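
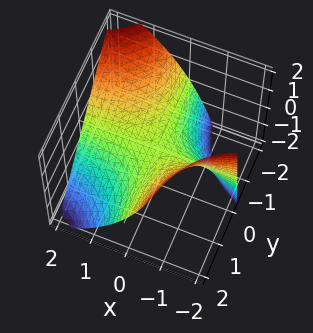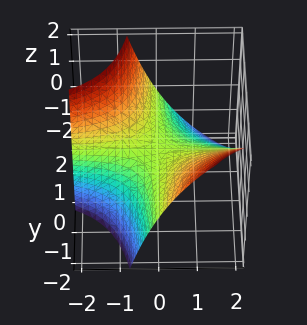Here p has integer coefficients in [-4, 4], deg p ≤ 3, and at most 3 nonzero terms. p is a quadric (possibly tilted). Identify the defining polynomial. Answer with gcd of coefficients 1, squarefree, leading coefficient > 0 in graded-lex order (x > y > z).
(a) Degree: a generic line meets the surface in up to 2 points, so deg p = 2.
(b) Checking where it meets the axes: the visible y-axis segment lies entirely on the surface; it meets the z-axis at z = 0 (among the integer gridlines).
(c) These observations pin down the coefficients.

3*x*y + x*z + 3*z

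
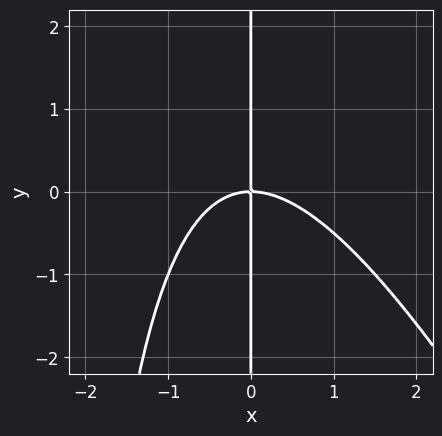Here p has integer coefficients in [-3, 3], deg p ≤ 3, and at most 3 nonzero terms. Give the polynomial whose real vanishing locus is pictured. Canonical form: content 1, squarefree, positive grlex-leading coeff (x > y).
2*x^3 + x^2*y + 3*x*y

1. The degree is 3 — no degree-2 curve has this shape.
2. Observable constraints: one x-axis crossing is at x = 0; every point of the y-axis in the box is on the curve.
3. Together with the visible shape, these determine p as stated.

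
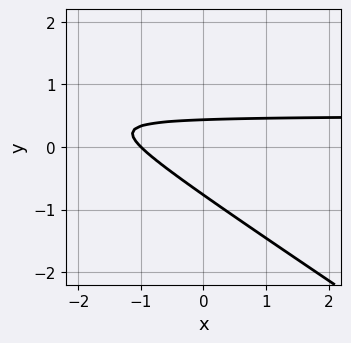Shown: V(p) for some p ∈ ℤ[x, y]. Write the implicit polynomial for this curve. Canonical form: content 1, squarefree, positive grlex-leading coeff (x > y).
The degree is 2 — the shape is more complex than any degree-1 curve.
Reading off the gridlines: it crosses the x-axis at the gridline x = -1.
Matching integer coefficients to the picture gives p.

2*x*y + 3*y^2 - x + y - 1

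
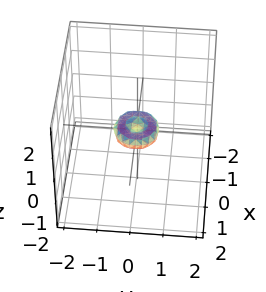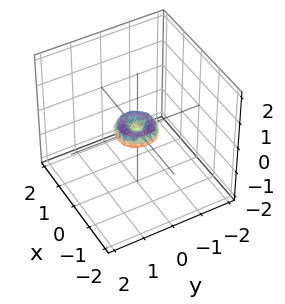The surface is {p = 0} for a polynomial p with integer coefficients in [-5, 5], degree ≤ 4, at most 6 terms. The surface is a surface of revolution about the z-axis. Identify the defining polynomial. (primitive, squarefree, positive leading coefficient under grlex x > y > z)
2*x^4 + 4*x^2*y^2 + 2*y^4 - x^2 - y^2 + 2*z^2

(a) Degree: the shape is more complex than any degree-3 surface, so deg p = 4.
(b) Symmetries: the surface is invariant under rotation about z: p = q(x² + y², z).
(c) From the visible intercepts: one z-axis crossing is at z = 0; one x-axis crossing is at x = 0; a circular section at z = 0 has radius between 0 and 1; one y-axis crossing is at y = 0.
(d) These observations pin down the coefficients.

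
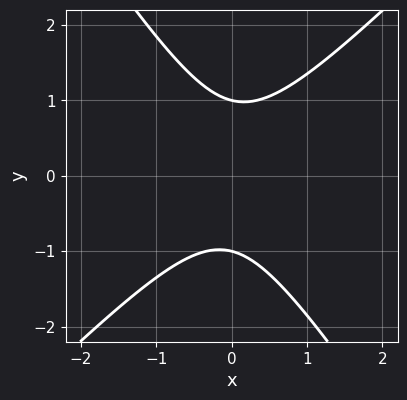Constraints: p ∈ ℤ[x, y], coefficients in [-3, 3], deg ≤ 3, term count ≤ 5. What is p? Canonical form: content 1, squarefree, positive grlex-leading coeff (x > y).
3*x^2 - x*y - 2*y^2 + 2

1. Degree: no degree-1 curve has this shape, so deg p = 2.
2. Against the integer gridlines: among the integer gridlines, it crosses the y-axis at y ∈ {-1, 1}; the curve avoids every integer x-axis point in the box.
3. Assembling these constraints gives the stated polynomial.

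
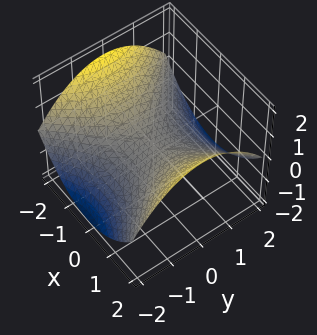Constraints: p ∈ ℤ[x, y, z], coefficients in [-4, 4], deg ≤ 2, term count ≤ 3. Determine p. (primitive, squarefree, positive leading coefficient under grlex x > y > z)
x^2 - y^2 - 3*z

deg p = 2. A saddle surface; a quadric.
Symmetries: mirror symmetry y ↦ −y ⇒ only even powers of y; it's symmetric under x → −x, forcing even powers of x.
Checking where it meets the axes: one z-axis crossing is at z = 0; one y-axis crossing is at y = 0; it meets the x-axis at x = 0 (among the integer gridlines).
Together with the visible shape, these determine p as stated.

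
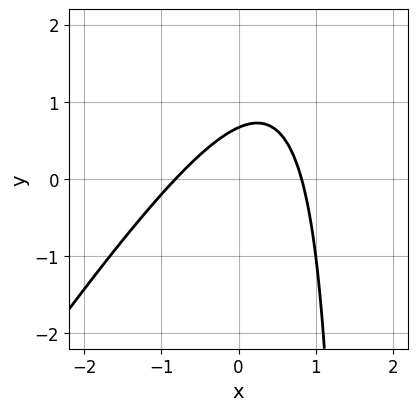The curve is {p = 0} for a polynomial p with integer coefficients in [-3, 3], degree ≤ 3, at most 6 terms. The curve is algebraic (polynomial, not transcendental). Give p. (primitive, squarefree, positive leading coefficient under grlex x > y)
(a) deg p = 2. No degree-1 curve has this shape.
(b) Matching integer coefficients to the picture gives p.

3*x^2 - 2*x*y + 3*y - 2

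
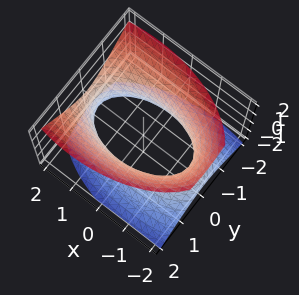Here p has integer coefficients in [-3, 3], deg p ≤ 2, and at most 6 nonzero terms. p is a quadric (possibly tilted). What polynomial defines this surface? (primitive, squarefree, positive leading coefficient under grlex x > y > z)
x^2 - x*z + 3*y^2 - 2*z^2 - 3

The degree is 2 — no degree-1 surface has this shape.
From the visible intercepts: the surface avoids every integer z-axis point in the box; among the integer gridlines, it crosses the y-axis at y ∈ {-1, 1}.
Matching integer coefficients to the picture gives p.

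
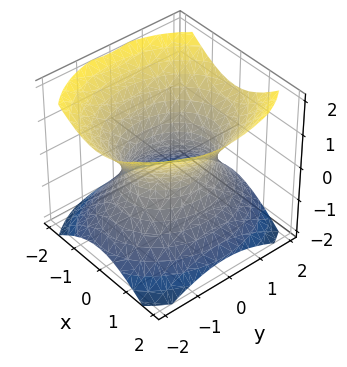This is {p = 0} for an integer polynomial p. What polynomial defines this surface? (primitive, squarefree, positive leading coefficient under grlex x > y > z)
3*x^2 + 2*y^2 - 3*z^2 - 3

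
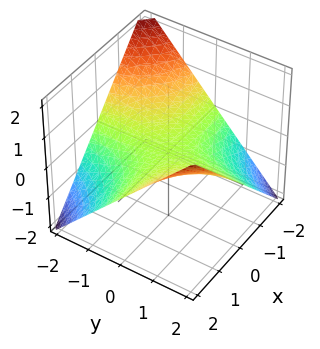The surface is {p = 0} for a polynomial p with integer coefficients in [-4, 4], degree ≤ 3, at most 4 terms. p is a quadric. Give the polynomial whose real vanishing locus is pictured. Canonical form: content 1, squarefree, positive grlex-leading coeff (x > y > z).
x*y - 2*z

First, the degree is 2 — a hyperbolic paraboloid; a quadric.
Then, against the integer gridlines: it meets the z-axis at z = 0 (among the integer gridlines); every point of the y-axis in the box is on the surface.
Finally, together with the visible shape, these determine p as stated. Check: (2, 0, 0) on the x-axis lies on the surface, and p(2, 0, 0) = 0. ✓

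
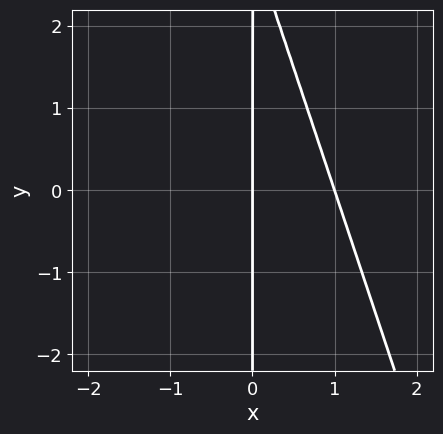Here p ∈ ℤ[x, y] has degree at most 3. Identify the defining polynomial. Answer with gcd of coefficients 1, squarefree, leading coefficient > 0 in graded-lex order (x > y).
1. The degree is 2 — the shape is more complex than any degree-1 curve.
2. Checking where it meets the axes: every point of the y-axis in the box is on the curve; the x-axis gridline crossings are at x ∈ {0, 1}.
3. Together with the visible shape, these determine p as stated.

3*x^2 + x*y - 3*x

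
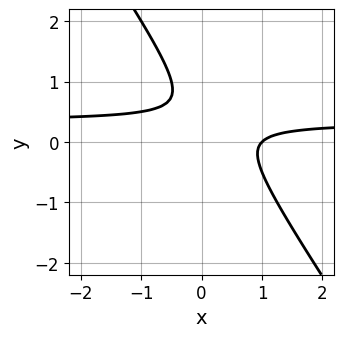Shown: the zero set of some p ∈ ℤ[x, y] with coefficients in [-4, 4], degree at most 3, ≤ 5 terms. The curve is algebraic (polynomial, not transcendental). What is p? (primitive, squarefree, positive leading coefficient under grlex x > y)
Degree: a generic line meets the curve in up to 2 points, so deg p = 2.
Reading off the gridlines: it misses every integer gridline on the y-axis; one x-axis crossing is at x = 1.
These observations pin down the coefficients.

3*x*y + 2*y^2 - x - 2*y + 1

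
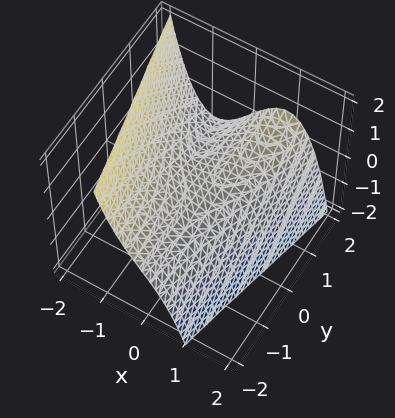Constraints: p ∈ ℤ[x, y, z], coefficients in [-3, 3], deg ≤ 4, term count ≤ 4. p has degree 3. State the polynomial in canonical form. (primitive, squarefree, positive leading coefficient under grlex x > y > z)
1. The degree is 3 — a generic line meets the surface in up to 3 points.
2. Checking where it meets the axes: it meets the z-axis at z = 0 (among the integer gridlines); one x-axis crossing is at x = 0.
3. These observations pin down the coefficients. Check: (0, 1, 0) on the y-axis lies on the surface, and p(0, 1, 0) = 0. ✓

2*x^3 - 2*x*y + 3*z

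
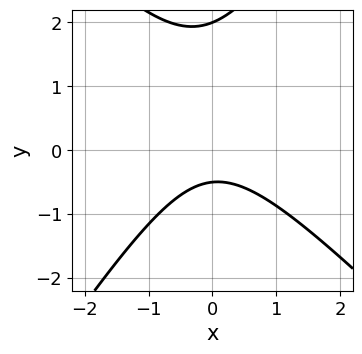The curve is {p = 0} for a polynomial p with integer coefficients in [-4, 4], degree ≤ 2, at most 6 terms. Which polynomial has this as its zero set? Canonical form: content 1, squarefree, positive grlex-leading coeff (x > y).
3*x^2 + x*y - 2*y^2 + 3*y + 2

(a) The degree is 2 — the shape is more complex than any degree-1 curve.
(b) Reading off the gridlines: the curve avoids every integer x-axis point in the box; it crosses the y-axis at the gridline y = 2.
(c) The integer polynomial consistent with all of this is the stated p.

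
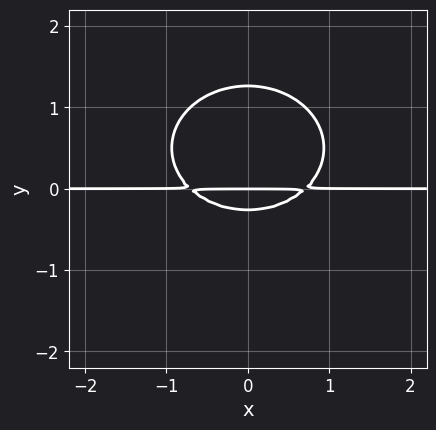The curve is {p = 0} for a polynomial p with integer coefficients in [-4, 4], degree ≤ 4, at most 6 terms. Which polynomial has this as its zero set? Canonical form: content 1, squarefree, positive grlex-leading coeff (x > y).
2*x^2*y + 3*y^3 - 3*y^2 - y

(a) deg p = 3. No degree-2 curve has this shape.
(b) Symmetries: it's symmetric under x → −x, forcing even powers of x.
(c) From the axis intercepts and sections: it crosses the y-axis at the gridline y = 0; every point of the x-axis in the box is on the curve.
(d) Putting this together gives p.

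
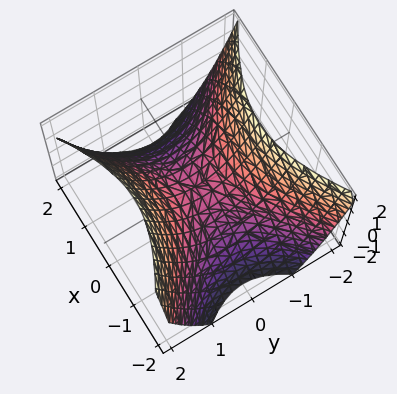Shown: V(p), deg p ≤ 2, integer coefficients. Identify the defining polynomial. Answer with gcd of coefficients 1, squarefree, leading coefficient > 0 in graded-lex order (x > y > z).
1. The degree is 2 — a hyperbolic paraboloid; a quadric.
2. Symmetries: it's symmetric under y → −y, forcing even powers of y; mirror symmetry x ↦ −x ⇒ only even powers of x.
3. Against the integer gridlines: it meets the x-axis at x = 0 (among the integer gridlines); it meets the z-axis at z = 0 (among the integer gridlines); one y-axis crossing is at y = 0.
4. Together with the visible shape, these determine p as stated.

2*x^2 - 3*y^2 + 3*z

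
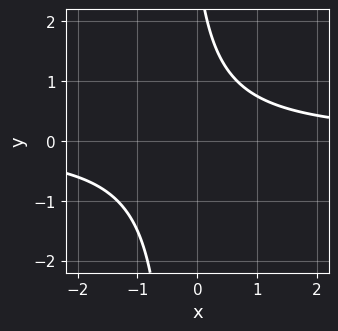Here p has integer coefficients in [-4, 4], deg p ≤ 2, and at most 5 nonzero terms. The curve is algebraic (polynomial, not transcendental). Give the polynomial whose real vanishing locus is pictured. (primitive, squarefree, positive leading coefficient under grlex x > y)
3*x*y + y - 3

First, the degree is 2 — the shape is more complex than any degree-1 curve.
Then, against the integer gridlines: it misses every integer gridline on the x-axis; no y-intercept at any integer in the box.
Finally, the integer polynomial consistent with all of this is the stated p.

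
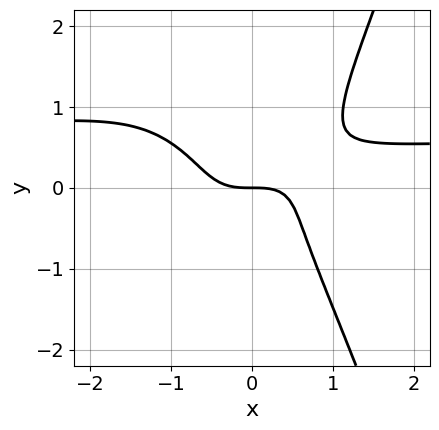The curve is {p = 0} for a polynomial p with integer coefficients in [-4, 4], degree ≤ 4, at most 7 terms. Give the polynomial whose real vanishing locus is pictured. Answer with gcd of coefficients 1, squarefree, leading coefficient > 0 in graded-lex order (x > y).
3*x^3*y - 2*x^3 + 2*x^2*y - 2*y^3 - 2*y

(a) Degree: no degree-3 curve has this shape, so deg p = 4.
(b) Observable constraints: one y-axis crossing is at y = 0; one x-axis crossing is at x = 0.
(c) Solving for integer coefficients yields p as stated.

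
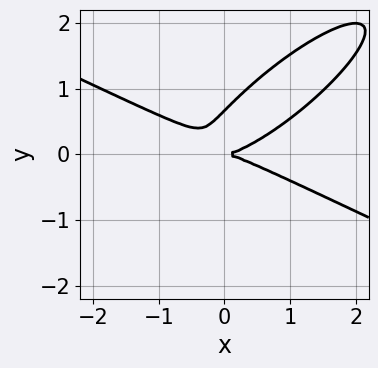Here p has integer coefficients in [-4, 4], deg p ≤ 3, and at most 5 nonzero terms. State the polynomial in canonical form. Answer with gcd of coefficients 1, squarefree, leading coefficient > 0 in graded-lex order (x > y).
1. Degree: the shape is more complex than any degree-2 curve, so deg p = 3.
2. Reading off the gridlines: it crosses the y-axis at the gridline y = 0; it crosses the x-axis at the gridline x = 0.
3. The integer polynomial consistent with all of this is the stated p.

x^3 - 3*x*y^2 + 3*y^3 - 2*y^2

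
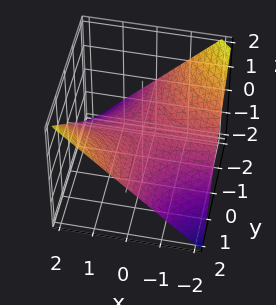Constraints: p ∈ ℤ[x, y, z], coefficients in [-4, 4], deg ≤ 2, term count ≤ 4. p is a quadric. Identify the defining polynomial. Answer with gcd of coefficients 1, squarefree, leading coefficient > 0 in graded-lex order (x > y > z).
deg p = 2. A saddle surface; a quadric.
From the visible intercepts: every point of the y-axis in the box is on the surface; it crosses the z-axis at the gridline z = 0; every point of the x-axis in the box is on the surface.
The integer polynomial consistent with all of this is the stated p.

x*y - 2*z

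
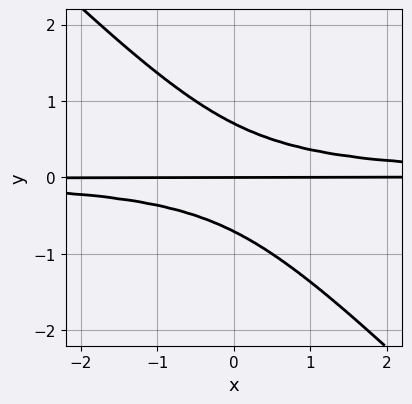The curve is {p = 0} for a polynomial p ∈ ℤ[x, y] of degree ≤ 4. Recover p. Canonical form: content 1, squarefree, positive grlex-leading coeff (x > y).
2*x*y^2 + 2*y^3 - y

(a) deg p = 3. No degree-2 curve has this shape.
(b) From the visible intercepts: one y-axis crossing is at y = 0; every point of the x-axis in the box is on the curve.
(c) These observations pin down the coefficients.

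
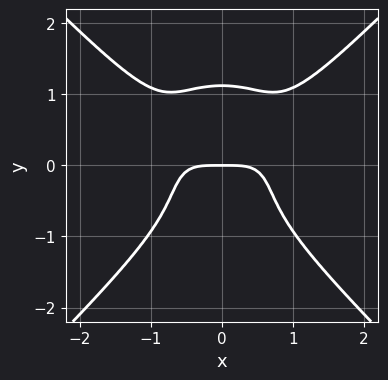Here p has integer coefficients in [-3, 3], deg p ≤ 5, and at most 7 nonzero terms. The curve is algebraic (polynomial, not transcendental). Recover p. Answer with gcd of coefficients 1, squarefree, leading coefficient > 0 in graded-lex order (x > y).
3*x^4 - 3*y^4 - 3*x^2*y + y^3 + 3*y

First, degree: the shape is more complex than any degree-3 curve, so deg p = 4.
Next, symmetries: it's symmetric under x → −x, forcing even powers of x.
Then, from the axis intercepts and sections: it crosses the x-axis at the gridline x = 0; one y-axis crossing is at y = 0.
Finally, matching integer coefficients to the picture gives p.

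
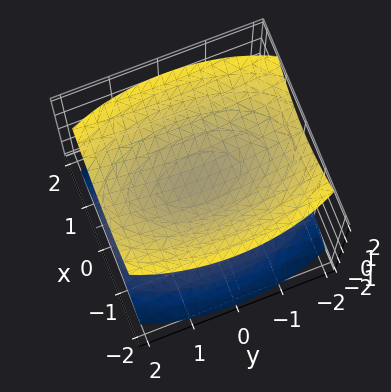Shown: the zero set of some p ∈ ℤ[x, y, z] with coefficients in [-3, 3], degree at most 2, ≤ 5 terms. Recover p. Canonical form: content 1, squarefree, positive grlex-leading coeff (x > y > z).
3*x^2 + y^2 - 3*z^2 + 1

First, there are 2 components. Treating them together as one polynomial.
Then, deg p = 2. Two sheets facing apart; a quadric.
Next, symmetries: it's symmetric under x → −x, forcing even powers of x; mirror symmetry z ↦ −z ⇒ only even powers of z; it's symmetric under y → −y, forcing even powers of y.
Then, from the visible intercepts: the surface avoids every integer y-axis point in the box; no x-intercept at any integer in the box.
Finally, these observations pin down the coefficients.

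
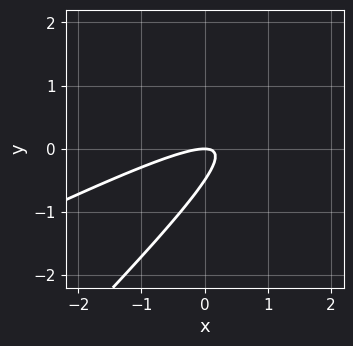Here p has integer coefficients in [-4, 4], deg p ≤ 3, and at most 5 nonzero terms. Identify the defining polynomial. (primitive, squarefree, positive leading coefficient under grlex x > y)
1. The degree is 2 — no degree-1 curve has this shape.
2. Checking where it meets the axes: it crosses the x-axis at the gridline x = 0; one y-axis crossing is at y = 0.
3. Matching integer coefficients to the picture gives p.

x^2 - 3*x*y + 2*y^2 + y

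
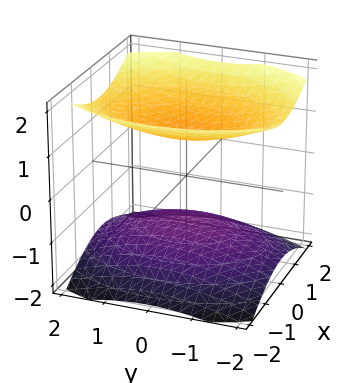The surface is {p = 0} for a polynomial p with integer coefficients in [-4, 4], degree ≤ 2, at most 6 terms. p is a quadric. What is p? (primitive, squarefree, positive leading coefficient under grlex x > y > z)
I count 2 distinct pieces.
Degree: two sheets facing apart; a quadric, so deg p = 2.
Symmetries: mirror symmetry z ↦ −z ⇒ only even powers of z; the x ↦ −x reflection is a symmetry, so x appears only in even powers; it's symmetric under y → −y, forcing even powers of y.
Checking where it meets the axes: the surface avoids every integer y-axis point in the box; among the integer gridlines, it crosses the z-axis at z ∈ {-1, 1}.
Putting this together gives p.

2*x^2 + y^2 - 3*z^2 + 3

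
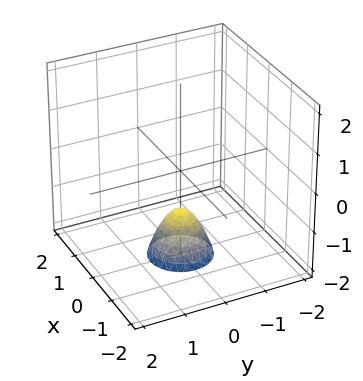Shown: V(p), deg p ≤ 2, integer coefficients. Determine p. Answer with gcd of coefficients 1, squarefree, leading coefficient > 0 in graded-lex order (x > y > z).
2*x^2 + 2*y^2 + z + 1

First, the degree is 2 — no degree-1 surface has this shape.
Then, symmetry: every cross-section ⟂ z is a circle, so x, y appear only via x² + y².
Then, observable constraints: the surface avoids every integer y-axis point in the box; no x-intercept at any integer in the box.
Finally, assembling these constraints gives the stated polynomial.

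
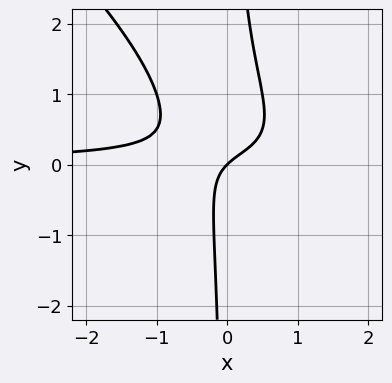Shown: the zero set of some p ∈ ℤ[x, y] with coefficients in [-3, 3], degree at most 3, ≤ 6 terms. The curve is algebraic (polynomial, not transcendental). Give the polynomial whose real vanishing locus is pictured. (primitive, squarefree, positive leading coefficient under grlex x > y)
First, the degree is 3 — no degree-2 curve has this shape.
Next, from the axis intercepts and sections: it meets the x-axis at x = 0 (among the integer gridlines); it crosses the y-axis at the gridline y = 0.
Finally, solving for integer coefficients yields p as stated.

2*x^2*y + 2*x*y^2 - 2*x*y + x - y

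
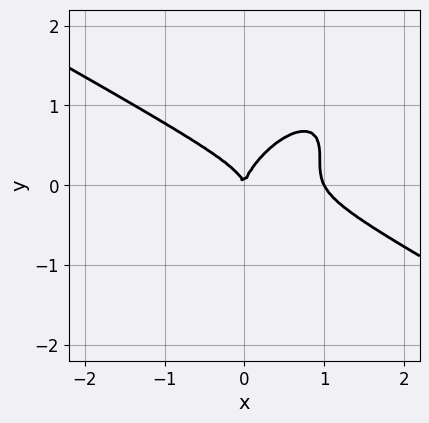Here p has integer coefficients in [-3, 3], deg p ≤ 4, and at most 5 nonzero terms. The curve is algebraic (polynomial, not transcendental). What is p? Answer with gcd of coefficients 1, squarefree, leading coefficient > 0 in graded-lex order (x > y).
2*x^3 + x^2*y - 3*x*y^2 + 3*y^3 - 2*x^2

(a) Degree: a generic line meets the curve in up to 3 points, so deg p = 3.
(b) Checking where it meets the axes: among the integer gridlines, it crosses the x-axis at x ∈ {0, 1}; it meets the y-axis at y = 0 (among the integer gridlines).
(c) Assembling these constraints gives the stated polynomial.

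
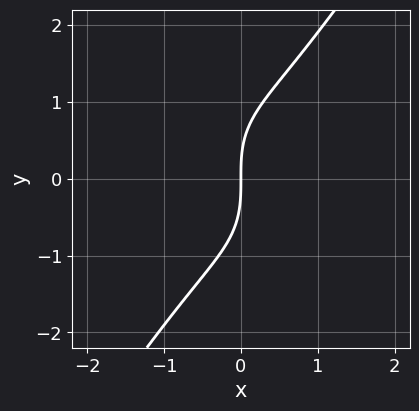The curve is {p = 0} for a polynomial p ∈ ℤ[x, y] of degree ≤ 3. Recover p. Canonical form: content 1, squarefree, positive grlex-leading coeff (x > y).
2*x^3 + x^2*y - y^3 + 3*x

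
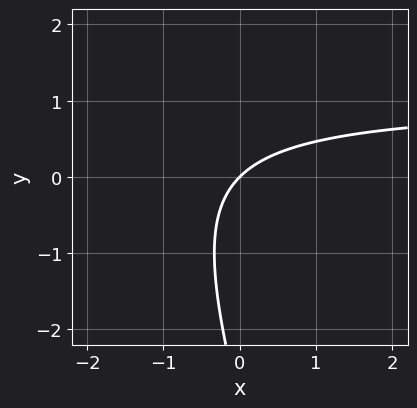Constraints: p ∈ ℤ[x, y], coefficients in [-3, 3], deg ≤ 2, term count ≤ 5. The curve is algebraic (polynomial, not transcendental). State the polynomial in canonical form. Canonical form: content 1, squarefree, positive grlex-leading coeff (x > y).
3*x*y + y^2 - 3*x + 3*y

1. The degree is 2 — a generic line meets the curve in up to 2 points.
2. From the visible intercepts: it crosses the x-axis at the gridline x = 0; one y-axis crossing is at y = 0.
3. Matching integer coefficients to the picture gives p.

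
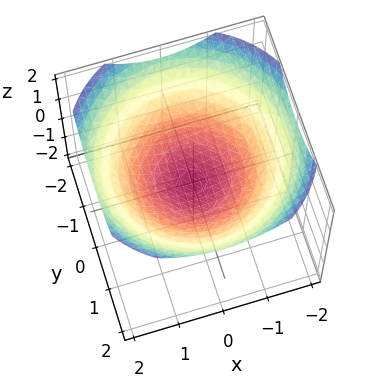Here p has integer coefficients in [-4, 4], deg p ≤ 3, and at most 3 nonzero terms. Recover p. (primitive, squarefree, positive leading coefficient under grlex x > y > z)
(a) deg p = 2. A single bowl opening along one axis; a quadric.
(b) Symmetries: rotational symmetry about the z-axis ⇒ p depends on x, y only through x² + y².
(c) Observable constraints: it meets the z-axis at z = 0 (among the integer gridlines); it crosses the y-axis at the gridline y = 0.
(d) Assembling these constraints gives the stated polynomial.

x^2 + y^2 - 3*z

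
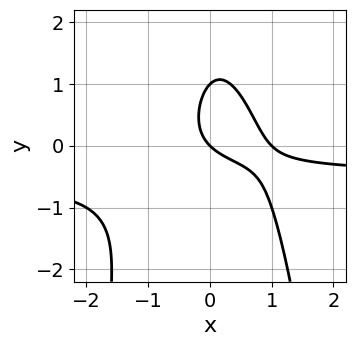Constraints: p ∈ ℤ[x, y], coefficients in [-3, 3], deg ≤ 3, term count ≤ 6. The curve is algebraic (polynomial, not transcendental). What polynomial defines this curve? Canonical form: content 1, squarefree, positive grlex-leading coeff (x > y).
2*x^2*y + x^2 + y^2 - x - y

First, deg p = 3.
Then, from the visible intercepts: among the integer gridlines, it crosses the x-axis at x ∈ {0, 1}; among the integer gridlines, it crosses the y-axis at y ∈ {0, 1}.
Finally, assembling these constraints gives the stated polynomial.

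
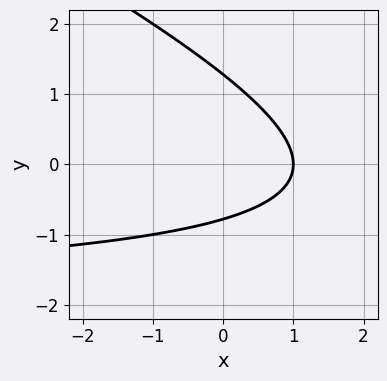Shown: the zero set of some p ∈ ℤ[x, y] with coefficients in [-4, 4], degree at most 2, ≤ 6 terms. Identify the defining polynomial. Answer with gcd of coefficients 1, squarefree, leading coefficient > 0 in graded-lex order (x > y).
x*y + 2*y^2 + 2*x - y - 2

deg p = 2. No degree-1 curve has this shape.
From the axis intercepts and sections: it crosses the x-axis at the gridline x = 1.
Solving for integer coefficients yields p as stated.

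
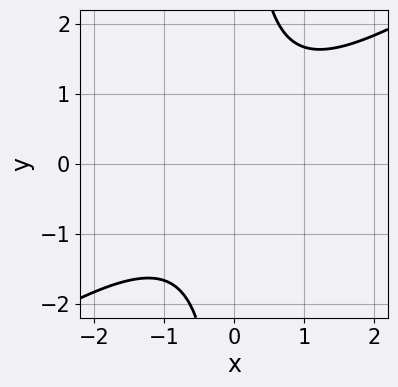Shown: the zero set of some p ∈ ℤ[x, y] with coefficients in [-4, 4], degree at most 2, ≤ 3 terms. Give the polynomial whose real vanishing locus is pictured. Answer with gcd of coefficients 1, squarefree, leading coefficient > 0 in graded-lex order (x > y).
2*x^2 - 3*x*y + 3

(a) The degree is 2 — a generic line meets the curve in up to 2 points.
(b) Against the integer gridlines: the curve avoids every integer x-axis point in the box; no y-intercept at any integer in the box.
(c) Fitting integer coefficients to these (and the overall shape) gives p.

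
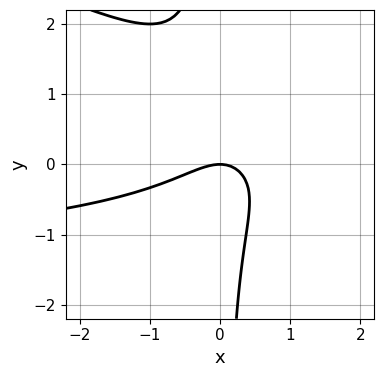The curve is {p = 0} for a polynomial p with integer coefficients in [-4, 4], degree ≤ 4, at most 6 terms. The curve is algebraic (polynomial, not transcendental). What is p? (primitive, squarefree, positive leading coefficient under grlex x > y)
x^2*y + 3*x*y^2 + 2*x^2 - 2*x*y + 2*y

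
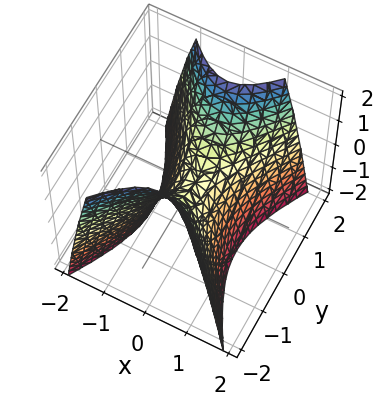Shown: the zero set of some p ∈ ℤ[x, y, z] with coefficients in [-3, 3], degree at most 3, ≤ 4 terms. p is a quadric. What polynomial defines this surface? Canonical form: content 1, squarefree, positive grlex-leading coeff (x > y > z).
2*x^2 - y^2 + z

Degree: a saddle surface; a quadric, so deg p = 2.
Symmetries: mirror symmetry y ↦ −y ⇒ only even powers of y; the x ↦ −x reflection is a symmetry, so x appears only in even powers.
Reading off the gridlines: it crosses the y-axis at the gridline y = 0; it meets the x-axis at x = 0 (among the integer gridlines); it meets the z-axis at z = 0 (among the integer gridlines).
Assembling these constraints gives the stated polynomial.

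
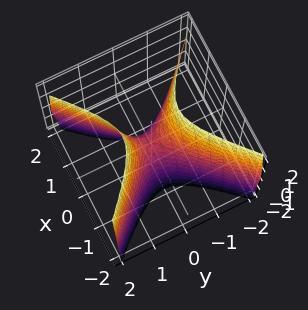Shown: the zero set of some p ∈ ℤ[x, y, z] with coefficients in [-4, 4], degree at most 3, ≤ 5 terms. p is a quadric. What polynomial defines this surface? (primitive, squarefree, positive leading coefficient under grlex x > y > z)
3*x^2 - 3*y^2 + z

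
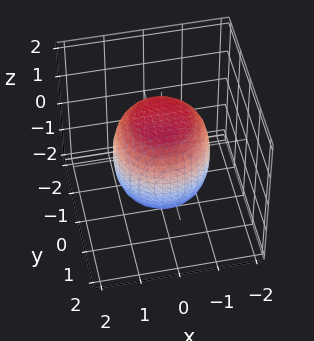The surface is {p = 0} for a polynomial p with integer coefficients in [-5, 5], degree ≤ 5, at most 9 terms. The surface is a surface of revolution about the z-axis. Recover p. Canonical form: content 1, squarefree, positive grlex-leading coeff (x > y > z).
2*x^4 + 4*x^2*y^2 + 2*y^4 - x^2 - y^2 + 2*z^2 - 3

The degree is 4 — no degree-3 surface has this shape.
Symmetries: the z-axis is an axis of rotation, so x and y enter only as x² + y².
Checking where it meets the axes: a circular section at z = 0 has radius between 1 and 2.
Together with the visible shape, these determine p as stated.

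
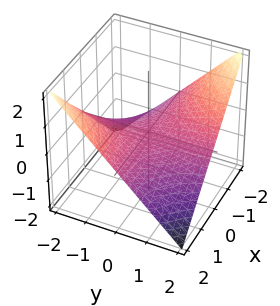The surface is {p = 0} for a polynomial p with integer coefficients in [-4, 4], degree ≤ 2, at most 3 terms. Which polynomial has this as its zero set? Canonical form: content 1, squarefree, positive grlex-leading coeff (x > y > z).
x*y + 2*z

1. The degree is 2 — a saddle surface; a quadric.
2. Against the integer gridlines: the visible x-axis segment lies entirely on the surface; one z-axis crossing is at z = 0; the visible y-axis segment lies entirely on the surface.
3. The integer polynomial consistent with all of this is the stated p.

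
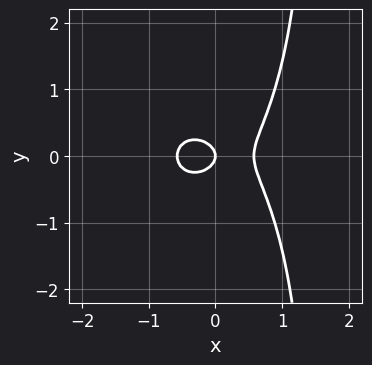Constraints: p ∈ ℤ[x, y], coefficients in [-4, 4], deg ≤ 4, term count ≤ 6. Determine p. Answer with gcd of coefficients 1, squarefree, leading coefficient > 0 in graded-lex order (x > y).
3*x^3 + 2*x*y^2 - 3*y^2 - x

deg p = 3.
Symmetries: it's symmetric under y → −y, forcing even powers of y.
Checking where it meets the axes: it crosses the x-axis at the gridline x = 0; one y-axis crossing is at y = 0.
Assembling these constraints gives the stated polynomial.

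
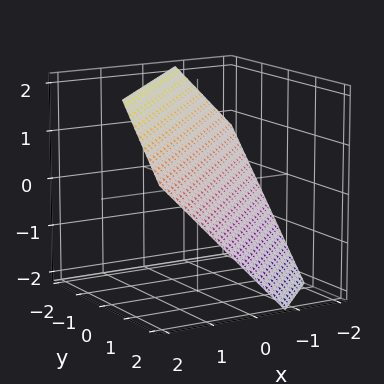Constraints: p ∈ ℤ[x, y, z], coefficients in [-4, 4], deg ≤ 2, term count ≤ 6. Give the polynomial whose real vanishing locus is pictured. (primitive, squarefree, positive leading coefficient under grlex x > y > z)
Degree: the surface is flat (a plane), so deg p = 1.
Solving for integer coefficients yields p as stated.

3*x - 3*y - 3*z + 2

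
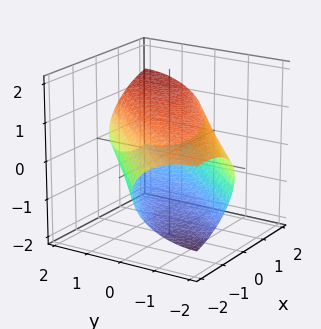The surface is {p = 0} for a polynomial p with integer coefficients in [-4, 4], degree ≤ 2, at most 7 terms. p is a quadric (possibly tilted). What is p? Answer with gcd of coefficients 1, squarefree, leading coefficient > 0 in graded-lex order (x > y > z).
x^2 - 2*x*y - x*z + y^2 + 3*z^2 - 3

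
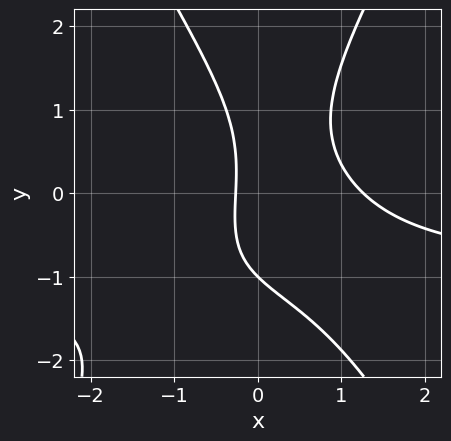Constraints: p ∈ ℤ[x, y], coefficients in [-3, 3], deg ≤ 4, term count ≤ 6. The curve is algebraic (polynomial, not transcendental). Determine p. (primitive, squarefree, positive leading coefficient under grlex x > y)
deg p = 3.
Observable constraints: it crosses the y-axis at the gridline y = -1.
Putting this together gives p.

3*x^2*y - y^3 + 3*x^2 - 3*x - 1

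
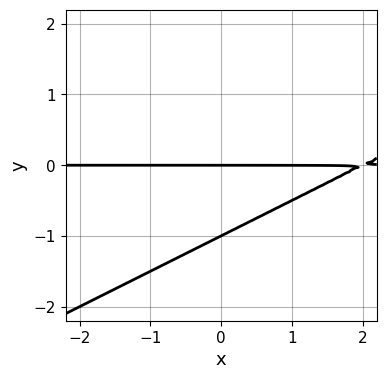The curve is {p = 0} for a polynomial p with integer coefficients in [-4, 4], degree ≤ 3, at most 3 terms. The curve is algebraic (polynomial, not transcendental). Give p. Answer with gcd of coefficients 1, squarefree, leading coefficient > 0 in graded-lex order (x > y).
x*y - 2*y^2 - 2*y

Degree: the shape is more complex than any degree-1 curve, so deg p = 2.
Reading off the gridlines: among the integer gridlines, it crosses the y-axis at y ∈ {-1, 0}; the visible x-axis segment lies entirely on the curve.
Putting this together gives p.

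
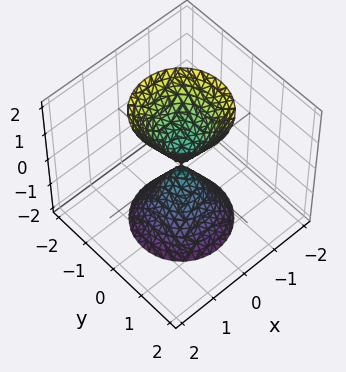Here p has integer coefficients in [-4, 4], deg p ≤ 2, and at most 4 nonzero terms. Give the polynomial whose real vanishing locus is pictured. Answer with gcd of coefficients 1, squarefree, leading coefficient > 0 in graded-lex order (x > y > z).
3*x^2 + 3*y^2 - z^2

The picture has 2 separate pieces. They look like related sheets of one shape, so recover p as a whole.
Degree: two nappes meeting at a single point; a quadric, so deg p = 2.
By symmetry, every cross-section ⟂ z is a circle, so x, y appear only via x² + y²; the z ↦ −z reflection is a symmetry, so z appears only in even powers.
Observable constraints: one x-axis crossing is at x = 0; a circular section at z = 2 has radius between 1 and 2; it meets the z-axis at z = 0 (among the integer gridlines); it meets the y-axis at y = 0 (among the integer gridlines).
These observations pin down the coefficients.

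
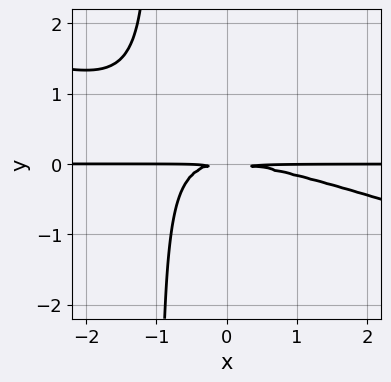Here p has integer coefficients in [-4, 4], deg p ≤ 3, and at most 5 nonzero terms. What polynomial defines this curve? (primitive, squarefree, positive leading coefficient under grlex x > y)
x^2*y + 3*x*y^2 + 3*y^2

1. deg p = 3.
2. Checking where it meets the axes: the visible x-axis segment lies entirely on the curve.
3. Matching integer coefficients to the picture gives p.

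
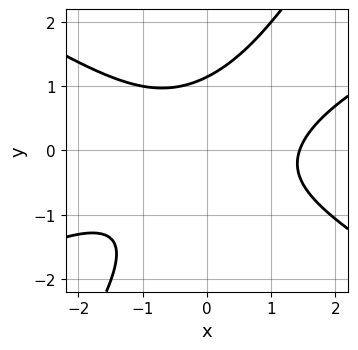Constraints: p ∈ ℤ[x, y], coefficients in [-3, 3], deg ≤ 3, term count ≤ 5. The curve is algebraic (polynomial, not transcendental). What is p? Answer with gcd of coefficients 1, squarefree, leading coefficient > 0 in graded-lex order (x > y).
deg p = 3. A generic line meets the curve in up to 3 points.
Matching integer coefficients to the picture gives p.

x^3 - x^2*y - 3*x*y^2 + 2*y^3 - 3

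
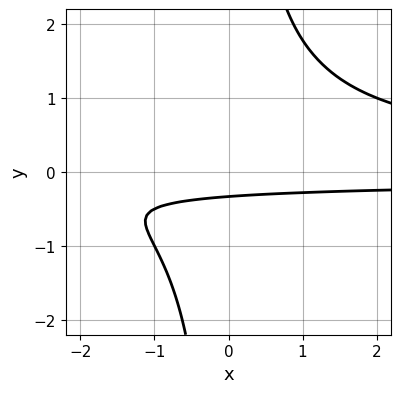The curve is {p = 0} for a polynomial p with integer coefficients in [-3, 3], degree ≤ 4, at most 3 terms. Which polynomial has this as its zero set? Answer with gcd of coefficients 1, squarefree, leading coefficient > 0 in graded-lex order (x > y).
2*x*y^2 - 3*y - 1

(a) deg p = 3. A generic line meets the curve in up to 3 points.
(b) From the axis intercepts and sections: it misses every integer gridline on the x-axis.
(c) Assembling these constraints gives the stated polynomial.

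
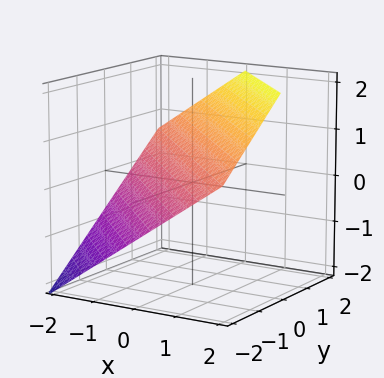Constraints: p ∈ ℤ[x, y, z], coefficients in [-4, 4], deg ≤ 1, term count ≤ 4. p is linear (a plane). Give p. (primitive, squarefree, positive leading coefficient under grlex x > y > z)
2*x + 2*y - 3*z + 2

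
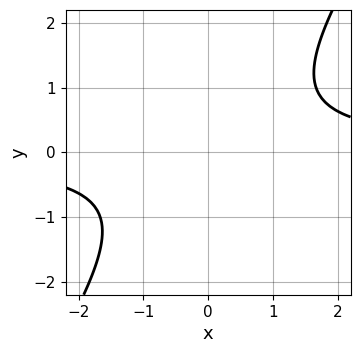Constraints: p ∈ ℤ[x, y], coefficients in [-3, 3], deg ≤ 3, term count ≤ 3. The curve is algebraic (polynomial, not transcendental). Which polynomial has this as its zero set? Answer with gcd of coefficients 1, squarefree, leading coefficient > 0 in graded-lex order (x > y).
3*x*y - 2*y^2 - 3

(a) deg p = 2.
(b) From the axis intercepts and sections: the curve avoids every integer y-axis point in the box; no x-intercept at any integer in the box.
(c) Putting this together gives p.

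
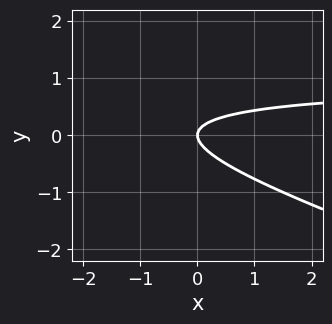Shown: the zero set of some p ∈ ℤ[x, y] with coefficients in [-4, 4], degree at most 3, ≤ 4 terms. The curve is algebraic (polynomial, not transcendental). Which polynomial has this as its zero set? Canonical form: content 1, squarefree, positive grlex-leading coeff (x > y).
x*y + 3*y^2 - x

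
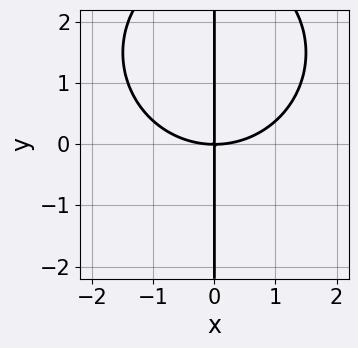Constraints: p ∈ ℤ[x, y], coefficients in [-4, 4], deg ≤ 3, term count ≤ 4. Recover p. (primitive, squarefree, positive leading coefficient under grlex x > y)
x^3 + x*y^2 - 3*x*y

First, the degree is 3 — no degree-2 curve has this shape.
Then, observable constraints: one x-axis crossing is at x = 0; every point of the y-axis in the box is on the curve.
Finally, assembling these constraints gives the stated polynomial.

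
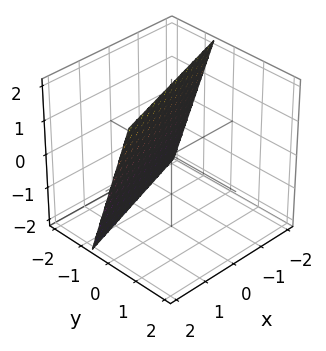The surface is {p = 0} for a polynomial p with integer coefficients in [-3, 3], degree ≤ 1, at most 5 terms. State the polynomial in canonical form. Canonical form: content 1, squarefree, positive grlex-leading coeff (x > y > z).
x - 3*y + z - 2

First, the degree is 1 — every cross-section is a straight line — this is a plane.
Next, from the axis intercepts and sections: it crosses the z-axis at the gridline z = 2; it crosses the x-axis at the gridline x = 2.
Finally, the integer polynomial consistent with all of this is the stated p.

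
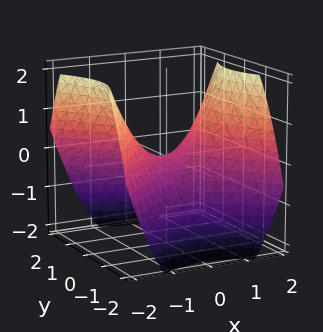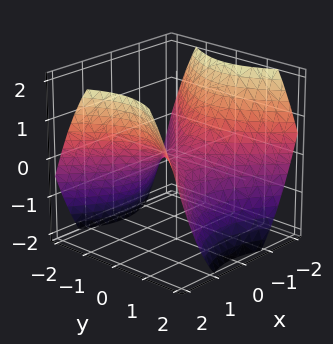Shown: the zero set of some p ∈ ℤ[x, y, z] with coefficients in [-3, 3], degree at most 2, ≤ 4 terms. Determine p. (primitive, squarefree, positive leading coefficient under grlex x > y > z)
2*x^2 - 2*y^2 - 3*z

First, deg p = 2. A hyperbolic paraboloid; a quadric.
Then, symmetries: it's symmetric under x → −x, forcing even powers of x; it's symmetric under y → −y, forcing even powers of y.
Then, from the visible intercepts: it meets the z-axis at z = 0 (among the integer gridlines); it meets the x-axis at x = 0 (among the integer gridlines).
Finally, putting this together gives p.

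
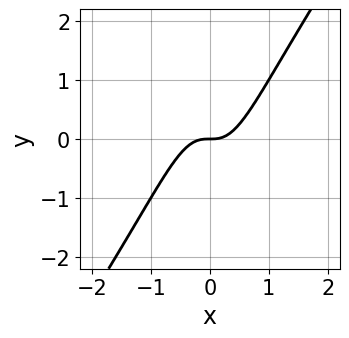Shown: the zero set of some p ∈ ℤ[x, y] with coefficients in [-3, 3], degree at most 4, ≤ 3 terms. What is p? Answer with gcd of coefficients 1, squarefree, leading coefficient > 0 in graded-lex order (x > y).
The degree is 3 — no degree-2 curve has this shape.
From the visible intercepts: it meets the x-axis at x = 0 (among the integer gridlines); it crosses the y-axis at the gridline y = 0.
Fitting integer coefficients to these (and the overall shape) gives p.

3*x^3 - 2*x^2*y - y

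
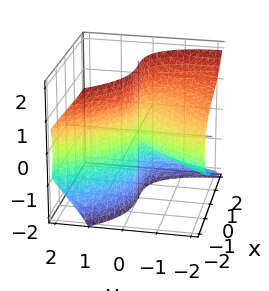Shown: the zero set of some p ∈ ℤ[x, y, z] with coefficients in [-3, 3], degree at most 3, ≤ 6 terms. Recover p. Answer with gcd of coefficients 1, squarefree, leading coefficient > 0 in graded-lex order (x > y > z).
2*x^3 + 3*y*z^2 - 2*x*y + 2*y^2

(a) The degree is 3 — the shape is more complex than any degree-2 surface.
(b) From the visible intercepts: the visible z-axis segment lies entirely on the surface; it meets the x-axis at x = 0 (among the integer gridlines); it meets the y-axis at y = 0 (among the integer gridlines).
(c) The integer polynomial consistent with all of this is the stated p.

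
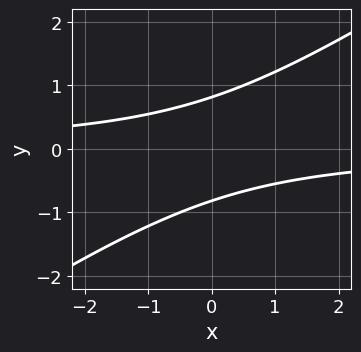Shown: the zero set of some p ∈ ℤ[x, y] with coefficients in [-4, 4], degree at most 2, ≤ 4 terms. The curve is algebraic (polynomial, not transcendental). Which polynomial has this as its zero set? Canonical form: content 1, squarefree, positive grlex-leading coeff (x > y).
(a) The degree is 2 — a generic line meets the curve in up to 2 points.
(b) Observable constraints: it misses every integer gridline on the x-axis.
(c) Fitting integer coefficients to these (and the overall shape) gives p.

2*x*y - 3*y^2 + 2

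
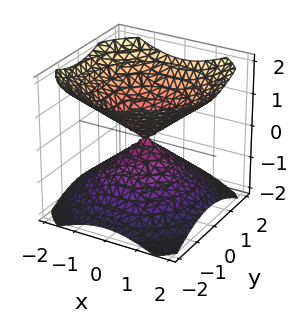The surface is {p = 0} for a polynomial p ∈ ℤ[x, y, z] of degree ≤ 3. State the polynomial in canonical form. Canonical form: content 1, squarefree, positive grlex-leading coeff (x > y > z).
First, the picture has 2 separate pieces. Treating them together as one polynomial.
Then, degree: two nappes meeting at a single point; a quadric, so deg p = 2.
Then, symmetries: the z ↦ −z reflection is a symmetry, so z appears only in even powers; rotational symmetry about the z-axis ⇒ p depends on x, y only through x² + y².
Next, checking where it meets the axes: it meets the y-axis at y = 0 (among the integer gridlines); one z-axis crossing is at z = 0.
Finally, these observations pin down the coefficients.

2*x^2 + 2*y^2 - 3*z^2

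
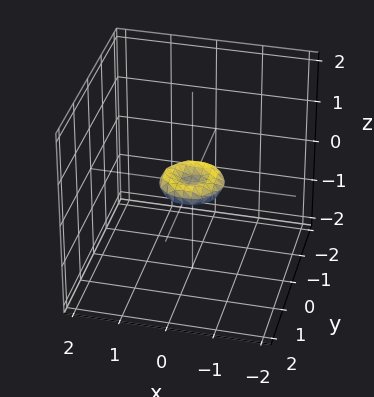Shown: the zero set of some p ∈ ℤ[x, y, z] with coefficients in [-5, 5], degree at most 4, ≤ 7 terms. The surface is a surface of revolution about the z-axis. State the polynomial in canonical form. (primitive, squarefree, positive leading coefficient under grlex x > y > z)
First, deg p = 4.
Next, by symmetry, every cross-section ⟂ z is a circle, so x, y appear only via x² + y².
Next, from the visible intercepts: a circular section at z = 0 has radius between 0 and 1; it crosses the x-axis at the gridline x = 0.
Finally, assembling these constraints gives the stated polynomial.

2*x^4 + 4*x^2*y^2 + 2*y^4 - x^2 - y^2 + 3*z^2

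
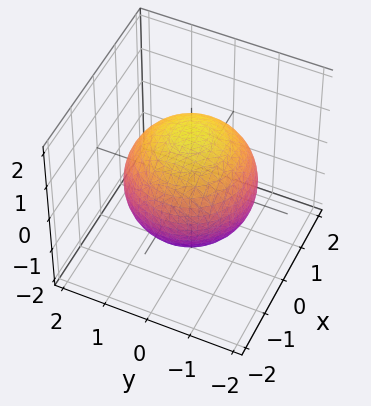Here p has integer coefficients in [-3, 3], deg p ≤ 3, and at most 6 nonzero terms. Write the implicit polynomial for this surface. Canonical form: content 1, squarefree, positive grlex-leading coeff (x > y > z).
First, deg p = 2. A closed, bounded, convex surface; a quadric.
Next, by symmetry, the z-axis is an axis of rotation, so x and y enter only as x² + y²; the z ↦ −z reflection is a symmetry, so z appears only in even powers.
Then, reading off the gridlines: a circular section at z = 0 has radius between 1 and 2.
Finally, solving for integer coefficients yields p as stated.

x^2 + y^2 + z^2 - 2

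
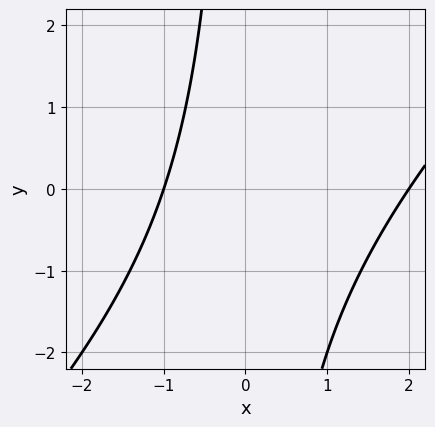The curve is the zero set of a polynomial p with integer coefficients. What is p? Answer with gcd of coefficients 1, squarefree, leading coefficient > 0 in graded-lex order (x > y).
x^2 - x*y - x - 2

First, the degree is 2 — no degree-1 curve has this shape.
Then, reading off the gridlines: it misses every integer gridline on the y-axis; among the integer gridlines, it crosses the x-axis at x ∈ {-1, 2}.
Finally, these observations pin down the coefficients.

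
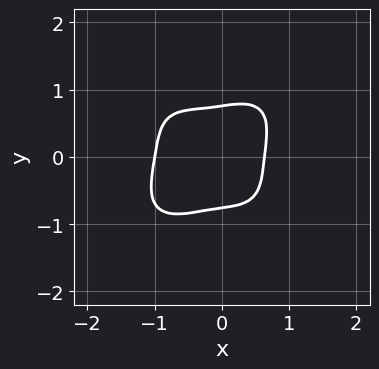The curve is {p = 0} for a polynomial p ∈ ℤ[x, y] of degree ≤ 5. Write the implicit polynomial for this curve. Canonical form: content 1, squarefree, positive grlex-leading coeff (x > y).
3*x^4 + 3*y^4 + 2*x^3 - x*y - 1

First, deg p = 4. The shape is more complex than any degree-3 curve.
Next, against the integer gridlines: one x-axis crossing is at x = -1.
Finally, matching integer coefficients to the picture gives p.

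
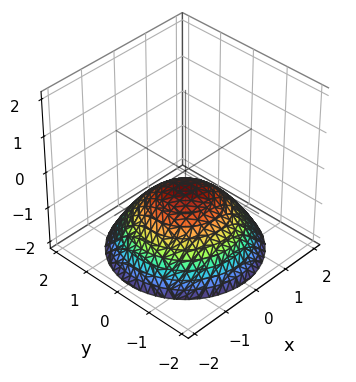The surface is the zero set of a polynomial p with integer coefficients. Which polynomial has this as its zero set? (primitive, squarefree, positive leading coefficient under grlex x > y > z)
x^2 + y^2 + 2*z + 1

(a) deg p = 2. No degree-1 surface has this shape.
(b) Symmetries: rotational symmetry about the z-axis ⇒ p depends on x, y only through x² + y².
(c) Checking where it meets the axes: a circular section at z = -2 has radius between 1 and 2; it misses every integer gridline on the y-axis; the surface avoids every integer x-axis point in the box.
(d) Matching integer coefficients to the picture gives p.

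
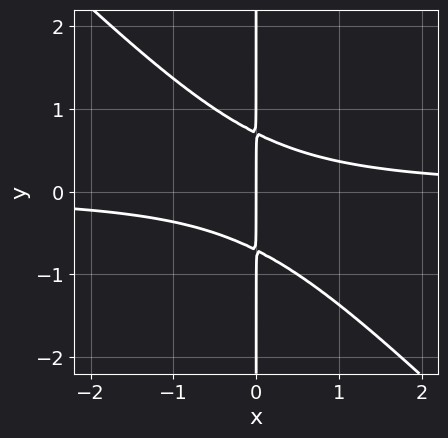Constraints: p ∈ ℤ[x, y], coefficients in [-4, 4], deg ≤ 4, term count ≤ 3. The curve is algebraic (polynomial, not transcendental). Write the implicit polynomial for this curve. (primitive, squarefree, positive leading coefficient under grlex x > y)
2*x^2*y + 2*x*y^2 - x

(a) The degree is 3 — a generic line meets the curve in up to 3 points.
(b) Reading off the gridlines: every point of the y-axis in the box is on the curve; it crosses the x-axis at the gridline x = 0.
(c) Fitting integer coefficients to these (and the overall shape) gives p.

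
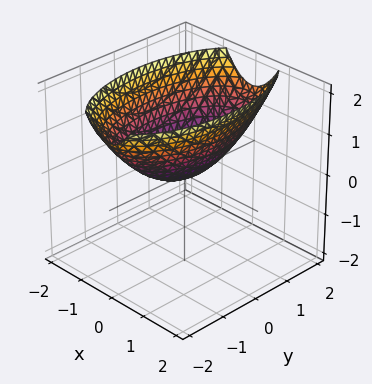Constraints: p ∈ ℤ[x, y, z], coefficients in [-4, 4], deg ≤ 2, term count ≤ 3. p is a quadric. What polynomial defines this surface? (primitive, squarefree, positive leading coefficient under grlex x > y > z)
First, the degree is 2 — a paraboloid; a quadric.
Then, symmetries: the y ↦ −y reflection is a symmetry, so y appears only in even powers; mirror symmetry x ↦ −x ⇒ only even powers of x.
Then, checking where it meets the axes: it meets the y-axis at y = 0 (among the integer gridlines); it crosses the x-axis at the gridline x = 0; it meets the z-axis at z = 0 (among the integer gridlines).
Finally, assembling these constraints gives the stated polynomial.

3*x^2 + y^2 - 3*z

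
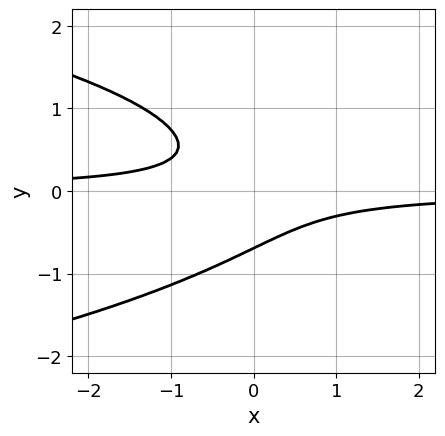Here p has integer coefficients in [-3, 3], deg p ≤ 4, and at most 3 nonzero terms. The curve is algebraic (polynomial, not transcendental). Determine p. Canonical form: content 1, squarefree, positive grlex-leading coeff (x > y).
3*y^3 + 3*x*y + 1

First, degree: no degree-2 curve has this shape, so deg p = 3.
Then, from the visible intercepts: no x-intercept at any integer in the box.
Finally, putting this together gives p.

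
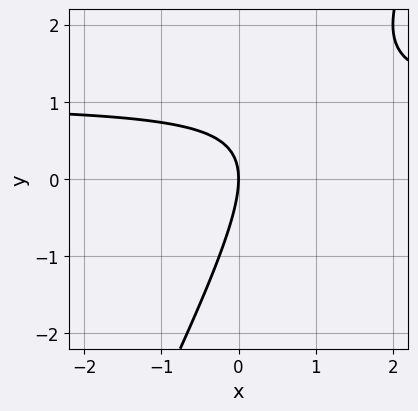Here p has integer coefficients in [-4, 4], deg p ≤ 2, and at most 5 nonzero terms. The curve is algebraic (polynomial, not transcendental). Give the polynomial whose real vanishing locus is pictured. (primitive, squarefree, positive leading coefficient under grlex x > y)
deg p = 2. A generic line meets the curve in up to 2 points.
Observable constraints: one x-axis crossing is at x = 0; it crosses the y-axis at the gridline y = 0.
Matching integer coefficients to the picture gives p.

2*x*y - y^2 - 2*x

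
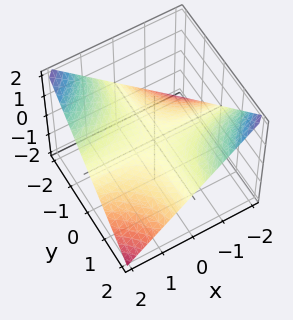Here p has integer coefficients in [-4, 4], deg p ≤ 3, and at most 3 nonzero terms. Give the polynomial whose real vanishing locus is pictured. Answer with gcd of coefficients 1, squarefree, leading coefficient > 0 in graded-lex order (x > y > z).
First, the degree is 2 — a saddle surface; a quadric.
Then, checking where it meets the axes: one z-axis crossing is at z = 0; every point of the y-axis in the box is on the surface; the visible x-axis segment lies entirely on the surface.
Finally, putting this together gives p.

x*y + 2*z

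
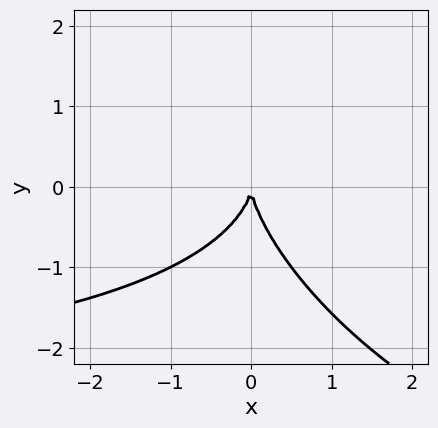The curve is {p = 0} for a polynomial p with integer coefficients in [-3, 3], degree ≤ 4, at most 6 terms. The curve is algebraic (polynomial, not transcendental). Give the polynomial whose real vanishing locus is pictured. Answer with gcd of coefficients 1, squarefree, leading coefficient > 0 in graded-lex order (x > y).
First, the degree is 3 — the shape is more complex than any degree-2 curve.
Next, checking where it meets the axes: one x-axis crossing is at x = 0; it meets the y-axis at y = 0 (among the integer gridlines).
Finally, these observations pin down the coefficients.

x^2*y + x*y^2 + y^3 + 3*x^2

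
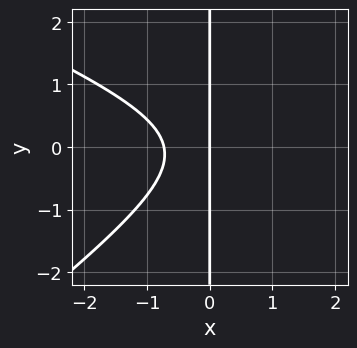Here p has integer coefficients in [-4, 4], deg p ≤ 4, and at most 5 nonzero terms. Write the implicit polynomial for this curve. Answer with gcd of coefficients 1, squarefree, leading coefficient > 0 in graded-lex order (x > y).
x^3 + x^2*y - 3*x*y^2 - 2*x^2 - 2*x

1. The degree is 3 — no degree-2 curve has this shape.
2. Against the integer gridlines: every point of the y-axis in the box is on the curve; it meets the x-axis at x = 0 (among the integer gridlines).
3. Fitting integer coefficients to these (and the overall shape) gives p.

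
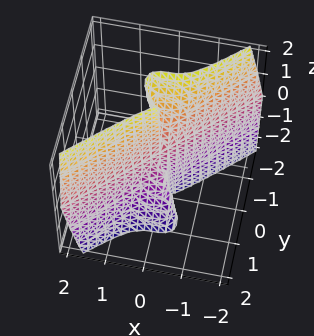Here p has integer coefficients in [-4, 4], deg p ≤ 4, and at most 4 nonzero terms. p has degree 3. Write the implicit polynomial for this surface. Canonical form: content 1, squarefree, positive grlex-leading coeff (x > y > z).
2*x^3 - 2*y^3 - y^2*z

The degree is 3 — the shape is more complex than any degree-2 surface.
Observable constraints: the visible z-axis segment lies entirely on the surface; it meets the y-axis at y = 0 (among the integer gridlines); it crosses the x-axis at the gridline x = 0.
Fitting integer coefficients to these (and the overall shape) gives p.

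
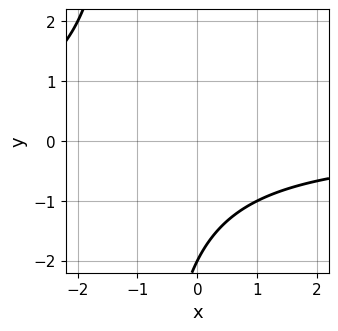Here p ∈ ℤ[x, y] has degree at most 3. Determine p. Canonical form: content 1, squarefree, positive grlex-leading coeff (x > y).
x*y + y + 2

(a) The degree is 2 — a generic line meets the curve in up to 2 points.
(b) Observable constraints: one y-axis crossing is at y = -2; no x-intercept at any integer in the box.
(c) Matching integer coefficients to the picture gives p.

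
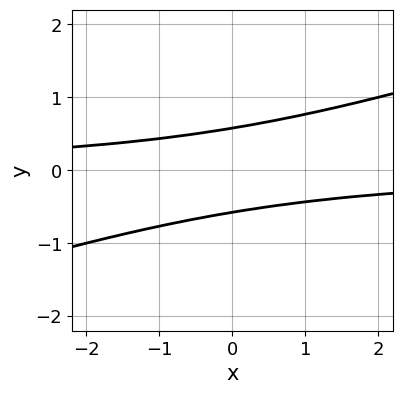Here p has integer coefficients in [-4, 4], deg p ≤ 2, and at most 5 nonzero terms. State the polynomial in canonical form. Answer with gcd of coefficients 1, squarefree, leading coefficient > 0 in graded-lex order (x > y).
First, deg p = 2. A generic line meets the curve in up to 2 points.
Next, observable constraints: it misses every integer gridline on the x-axis.
Finally, the integer polynomial consistent with all of this is the stated p.

x*y - 3*y^2 + 1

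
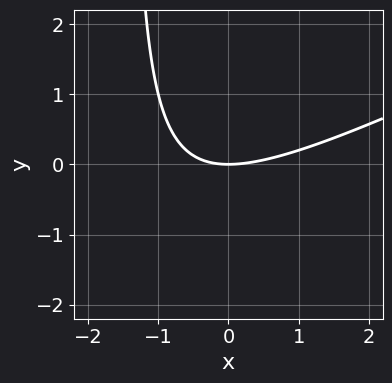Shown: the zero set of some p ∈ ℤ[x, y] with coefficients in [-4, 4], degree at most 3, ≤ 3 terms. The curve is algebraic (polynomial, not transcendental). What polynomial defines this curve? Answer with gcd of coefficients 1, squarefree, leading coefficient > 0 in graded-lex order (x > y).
Degree: a generic line meets the curve in up to 2 points, so deg p = 2.
Against the integer gridlines: it meets the y-axis at y = 0 (among the integer gridlines); one x-axis crossing is at x = 0.
Together with the visible shape, these determine p as stated.

x^2 - 2*x*y - 3*y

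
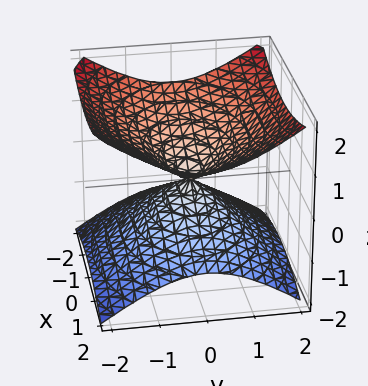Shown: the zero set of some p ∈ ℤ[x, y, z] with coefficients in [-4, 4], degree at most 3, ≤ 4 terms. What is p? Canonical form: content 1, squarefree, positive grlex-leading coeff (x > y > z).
x^2 + 2*y^2 - 3*z^2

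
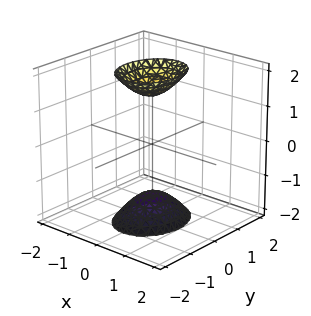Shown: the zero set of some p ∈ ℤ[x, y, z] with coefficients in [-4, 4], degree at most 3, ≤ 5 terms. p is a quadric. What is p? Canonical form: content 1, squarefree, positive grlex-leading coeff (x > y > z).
(a) I count 2 distinct pieces. They look like related sheets of one shape, so recover p as a whole.
(b) Degree: two separate bowl-shaped sheets opening away from each other; a quadric, so deg p = 2.
(c) Symmetries: it's symmetric under y → −y, forcing even powers of y; it's symmetric under z → −z, forcing even powers of z; mirror symmetry x ↦ −x ⇒ only even powers of x.
(d) From the visible intercepts: it misses every integer gridline on the y-axis; the surface avoids every integer x-axis point in the box.
(e) These observations pin down the coefficients.

3*x^2 + 2*y^2 - z^2 + 2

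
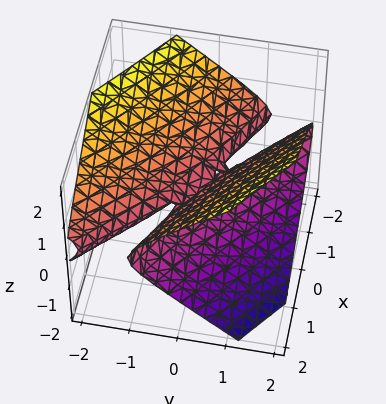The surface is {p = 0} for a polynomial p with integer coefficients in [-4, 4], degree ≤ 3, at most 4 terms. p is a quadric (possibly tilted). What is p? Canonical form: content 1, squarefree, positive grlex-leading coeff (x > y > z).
(a) Degree: no degree-1 surface has this shape, so deg p = 2.
(b) From the visible intercepts: it crosses the y-axis at the gridline y = 0; it crosses the z-axis at the gridline z = 0.
(c) Solving for integer coefficients yields p as stated.

x^2 + 3*x*y + 2*y^2 - 3*z^2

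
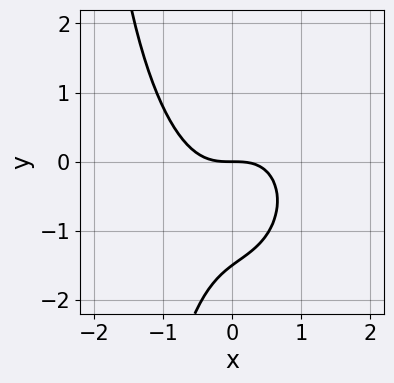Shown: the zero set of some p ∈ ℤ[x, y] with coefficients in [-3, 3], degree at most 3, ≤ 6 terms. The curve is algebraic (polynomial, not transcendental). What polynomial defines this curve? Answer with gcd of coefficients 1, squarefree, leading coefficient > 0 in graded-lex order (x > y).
First, the degree is 3 — a generic line meets the curve in up to 3 points.
Next, from the axis intercepts and sections: one y-axis crossing is at y = 0; it crosses the x-axis at the gridline x = 0.
Finally, assembling these constraints gives the stated polynomial.

3*x^3 + x*y^2 + 2*y^2 + 3*y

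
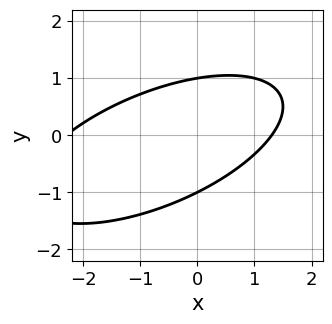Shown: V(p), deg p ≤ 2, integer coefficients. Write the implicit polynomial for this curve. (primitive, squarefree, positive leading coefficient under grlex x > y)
1. The degree is 2 — a generic line meets the curve in up to 2 points.
2. Observable constraints: the y-axis gridline crossings are at y ∈ {-1, 1}.
3. Matching integer coefficients to the picture gives p.

x^2 - 2*x*y + 3*y^2 + x - 3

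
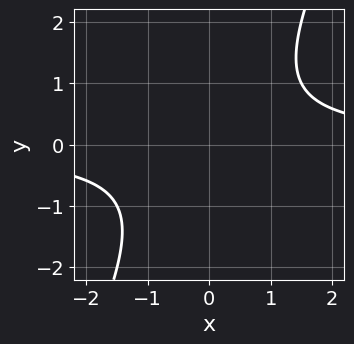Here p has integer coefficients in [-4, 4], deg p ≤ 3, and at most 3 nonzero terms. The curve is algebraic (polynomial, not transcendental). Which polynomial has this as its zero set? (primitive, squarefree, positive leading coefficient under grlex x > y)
2*x*y - y^2 - 2

First, deg p = 2.
Then, from the axis intercepts and sections: it misses every integer gridline on the x-axis; the curve avoids every integer y-axis point in the box.
Finally, the integer polynomial consistent with all of this is the stated p.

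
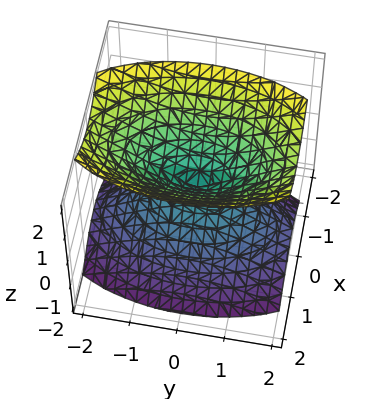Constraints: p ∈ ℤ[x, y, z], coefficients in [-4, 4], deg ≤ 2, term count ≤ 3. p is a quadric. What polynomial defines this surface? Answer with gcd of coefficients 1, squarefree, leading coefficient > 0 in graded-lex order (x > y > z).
1. The picture has 2 separate pieces. Treating them together as one polynomial.
2. Degree: two nappes meeting at a single point; a quadric, so deg p = 2.
3. Symmetries: mirror symmetry y ↦ −y ⇒ only even powers of y; the z ↦ −z reflection is a symmetry, so z appears only in even powers; it's symmetric under x → −x, forcing even powers of x.
4. Observable constraints: it crosses the x-axis at the gridline x = 0; it crosses the y-axis at the gridline y = 0.
5. Together with the visible shape, these determine p as stated.

3*x^2 + y^2 - 2*z^2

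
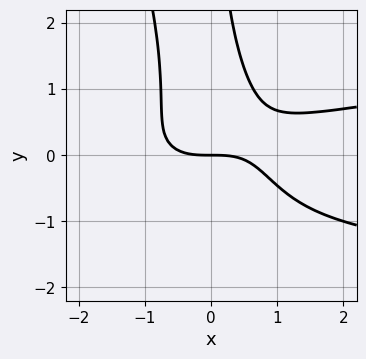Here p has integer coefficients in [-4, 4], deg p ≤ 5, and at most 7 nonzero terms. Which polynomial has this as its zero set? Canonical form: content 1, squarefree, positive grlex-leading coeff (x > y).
deg p = 4. The shape is more complex than any degree-3 curve.
From the visible intercepts: one x-axis crossing is at x = 0; it crosses the y-axis at the gridline y = 0.
Putting this together gives p.

3*x^2*y^2 + x*y^3 - x^3 + x^2*y - 2*y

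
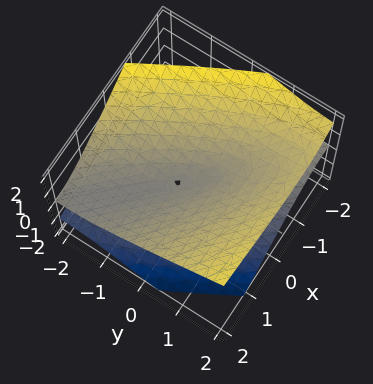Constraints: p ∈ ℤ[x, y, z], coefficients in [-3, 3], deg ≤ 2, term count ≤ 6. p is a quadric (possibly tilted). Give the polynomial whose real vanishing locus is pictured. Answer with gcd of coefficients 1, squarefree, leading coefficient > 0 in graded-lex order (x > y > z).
Degree: a generic line meets the surface in up to 2 points, so deg p = 2.
From the axis intercepts and sections: it meets the x-axis at x = 0 (among the integer gridlines); it meets the z-axis at z = 0 (among the integer gridlines); one y-axis crossing is at y = 0.
Solving for integer coefficients yields p as stated.

x^2 + 2*x*y - 2*x*z + y^2 - 3*z^2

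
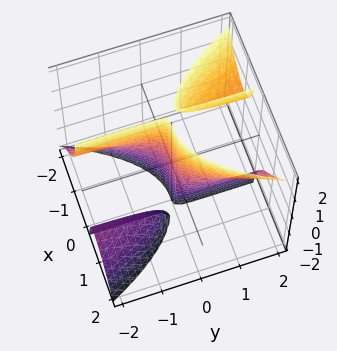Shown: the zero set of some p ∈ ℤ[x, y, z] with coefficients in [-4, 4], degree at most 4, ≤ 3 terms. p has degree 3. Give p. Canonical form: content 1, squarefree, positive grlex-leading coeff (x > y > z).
2*x^3 - 2*x*y*z - y

I count 3 distinct pieces.
The degree is 3 — no degree-2 surface has this shape.
Checking where it meets the axes: it crosses the x-axis at the gridline x = 0; every point of the z-axis in the box is on the surface; it crosses the y-axis at the gridline y = 0.
The integer polynomial consistent with all of this is the stated p.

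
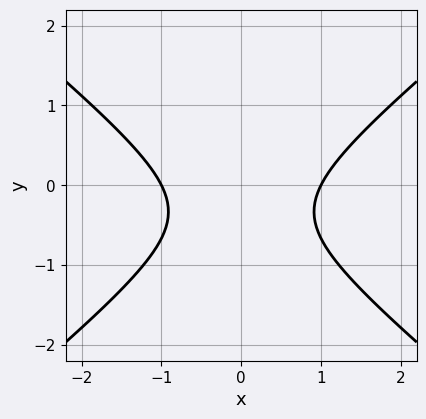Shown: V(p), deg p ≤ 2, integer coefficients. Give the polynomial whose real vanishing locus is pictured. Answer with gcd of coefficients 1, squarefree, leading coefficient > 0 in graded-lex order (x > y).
deg p = 2. The shape is more complex than any degree-1 curve.
Symmetries: the x ↦ −x reflection is a symmetry, so x appears only in even powers.
Checking where it meets the axes: among the integer gridlines, it crosses the x-axis at x ∈ {-1, 1}; no y-intercept at any integer in the box.
The integer polynomial consistent with all of this is the stated p.

2*x^2 - 3*y^2 - 2*y - 2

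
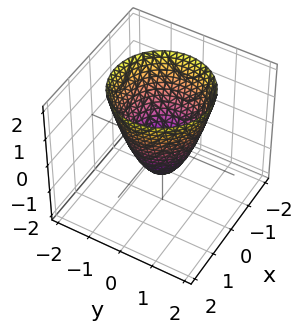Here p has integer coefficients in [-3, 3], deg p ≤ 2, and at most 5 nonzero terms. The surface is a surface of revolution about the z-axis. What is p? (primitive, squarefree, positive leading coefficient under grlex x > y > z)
1. The degree is 2 — the shape is more complex than any degree-1 surface.
2. By symmetry, every cross-section ⟂ z is a circle, so x, y appear only via x² + y².
3. Observable constraints: it meets the z-axis at z = -1 (among the integer gridlines); a circular section at z = 2 has radius between 1 and 2.
4. These observations pin down the coefficients.

3*x^2 + 3*y^2 - 2*z - 2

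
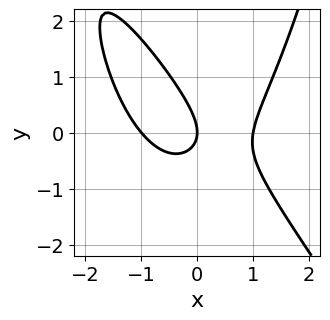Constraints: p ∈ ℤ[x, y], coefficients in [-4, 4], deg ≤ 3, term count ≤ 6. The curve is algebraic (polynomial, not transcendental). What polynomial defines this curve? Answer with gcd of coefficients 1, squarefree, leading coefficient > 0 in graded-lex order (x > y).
3*x^3 + 2*x^2*y - 3*x*y - 3*y^2 - 3*x

(a) Degree: no degree-2 curve has this shape, so deg p = 3.
(b) From the axis intercepts and sections: it meets the y-axis at y = 0 (among the integer gridlines); among the integer gridlines, it crosses the x-axis at x ∈ {-1, 0, 1}.
(c) Putting this together gives p.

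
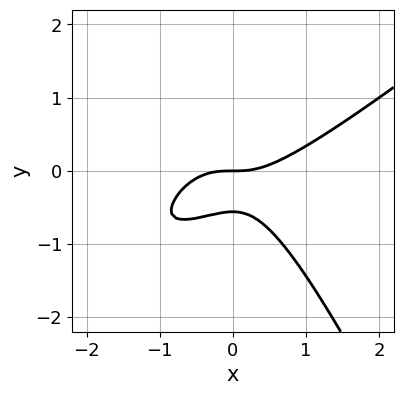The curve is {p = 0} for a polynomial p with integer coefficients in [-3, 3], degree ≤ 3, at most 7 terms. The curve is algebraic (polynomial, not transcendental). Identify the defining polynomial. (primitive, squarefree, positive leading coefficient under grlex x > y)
First, degree: the shape is more complex than any degree-2 curve, so deg p = 3.
Then, from the visible intercepts: it crosses the y-axis at the gridline y = 0; it crosses the x-axis at the gridline x = 0.
Finally, fitting integer coefficients to these (and the overall shape) gives p.

2*x^3 - 3*x^2*y + y^3 - 3*y^2 - 2*y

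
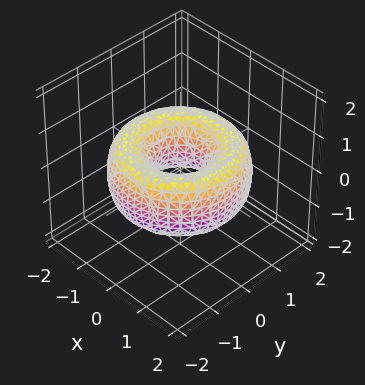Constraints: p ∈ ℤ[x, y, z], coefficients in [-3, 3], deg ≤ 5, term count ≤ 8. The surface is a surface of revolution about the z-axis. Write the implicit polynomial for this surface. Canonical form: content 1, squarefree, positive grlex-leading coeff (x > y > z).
x^4 + 2*x^2*y^2 + y^4 - 3*x^2 - 3*y^2 + 2*z^2 + 1

deg p = 4.
Symmetry: the surface is invariant under rotation about z: p = q(x² + y², z).
Observable constraints: a circular section at z = 0 has radius between 0 and 1; no z-intercept at any integer in the box.
Putting this together gives p.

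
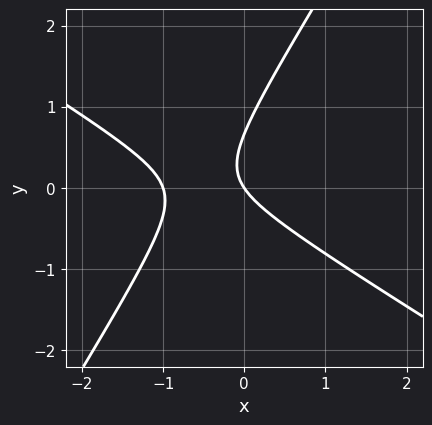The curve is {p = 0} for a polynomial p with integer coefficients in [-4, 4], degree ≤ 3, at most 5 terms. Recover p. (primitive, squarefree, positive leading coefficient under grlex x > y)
3*x^2 + 3*x*y - 3*y^2 + 3*x + 2*y

The degree is 2 — the shape is more complex than any degree-1 curve.
Observable constraints: it crosses the y-axis at the gridline y = 0; the x-axis gridline crossings are at x ∈ {-1, 0}.
Putting this together gives p.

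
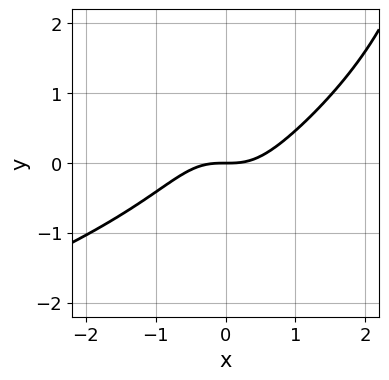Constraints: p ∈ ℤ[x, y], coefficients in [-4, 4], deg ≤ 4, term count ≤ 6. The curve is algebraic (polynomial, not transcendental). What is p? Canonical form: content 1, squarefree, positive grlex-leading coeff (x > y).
(a) deg p = 4. A generic line meets the curve in up to 4 points.
(b) Against the integer gridlines: it crosses the x-axis at the gridline x = 0; it crosses the y-axis at the gridline y = 0.
(c) The integer polynomial consistent with all of this is the stated p.

x^2*y^2 + 3*x^3 - 3*x^2*y - 2*x*y^2 - 3*y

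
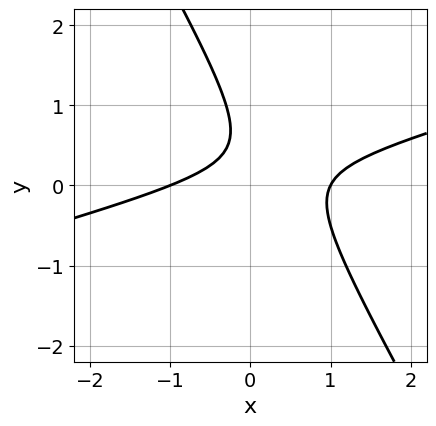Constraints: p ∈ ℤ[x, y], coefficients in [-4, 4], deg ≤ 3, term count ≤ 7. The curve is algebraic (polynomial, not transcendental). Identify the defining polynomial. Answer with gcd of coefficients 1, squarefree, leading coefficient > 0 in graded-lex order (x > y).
The degree is 2 — no degree-1 curve has this shape.
Reading off the gridlines: the x-axis gridline crossings are at x ∈ {-1, 1}; it misses every integer gridline on the y-axis.
Assembling these constraints gives the stated polynomial.

x^2 - 3*x*y - 2*y^2 + 2*y - 1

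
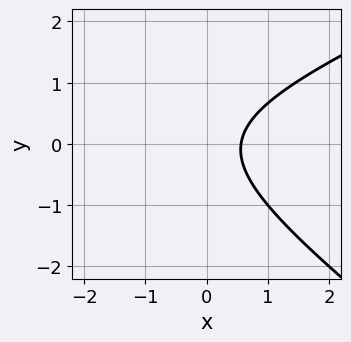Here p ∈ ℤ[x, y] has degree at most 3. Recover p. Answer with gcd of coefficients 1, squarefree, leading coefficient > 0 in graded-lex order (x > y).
1. The degree is 2 — a generic line meets the curve in up to 2 points.
2. Reading off the gridlines: it misses every integer gridline on the y-axis.
3. The integer polynomial consistent with all of this is the stated p.

x^2 - x*y - 3*y^2 + 3*x - 2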